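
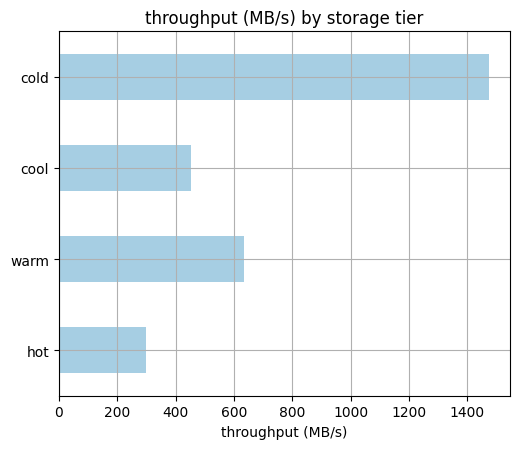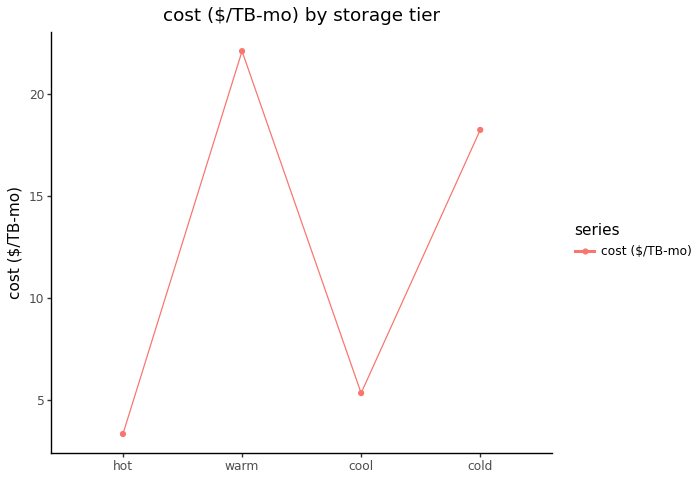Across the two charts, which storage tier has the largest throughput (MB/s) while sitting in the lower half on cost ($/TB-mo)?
Chart 2 median cost ($/TB-mo) ≈ 10; below-median storage tiers: hot, cool. Among those, cool has the highest throughput (MB/s) (≈ 400).

cool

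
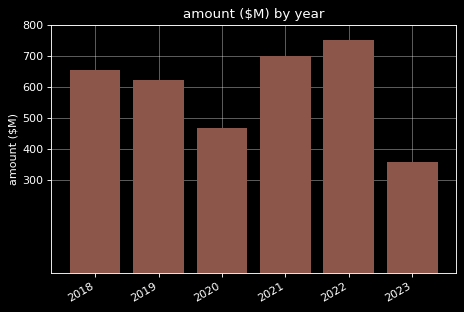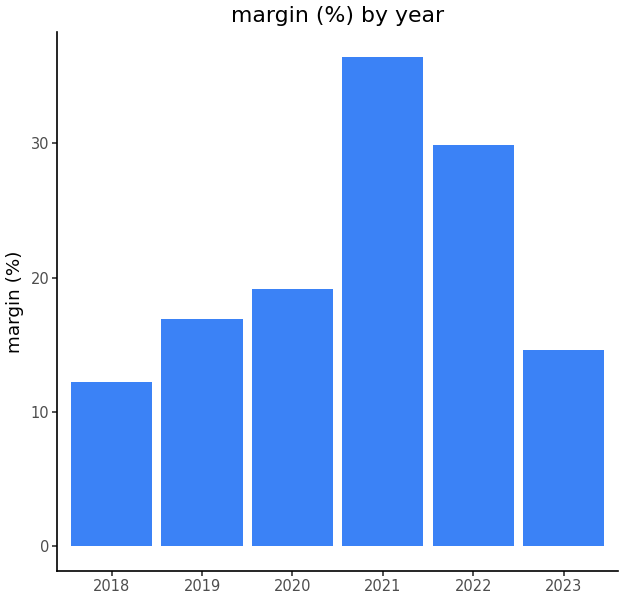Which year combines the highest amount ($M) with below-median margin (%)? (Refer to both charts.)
Chart 2 median margin (%) ≈ 20; below-median years: 2018, 2019, 2023. Among those, 2018 has the highest amount ($M) (≈ 700).

2018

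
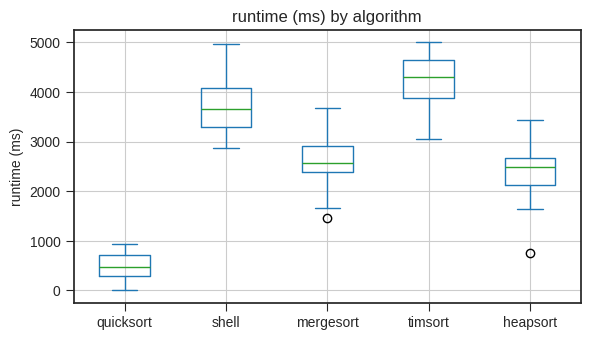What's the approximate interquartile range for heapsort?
≈ 500

Q3 ≈ 2500, Q1 ≈ 2000; IQR ≈ 500.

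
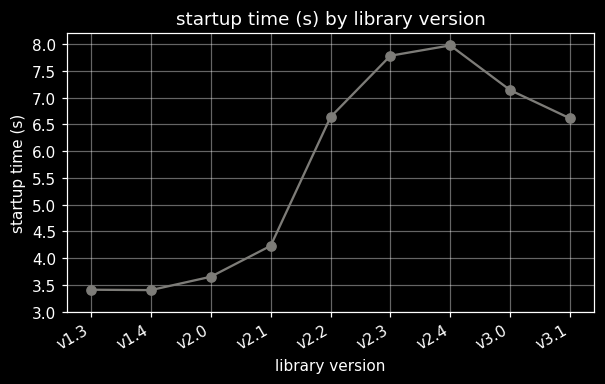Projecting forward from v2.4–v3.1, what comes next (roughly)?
≈ 5.75

Last three: 8.0, 7.0, 6.5 → slope ≈ -0.75/step → next ≈ 5.75.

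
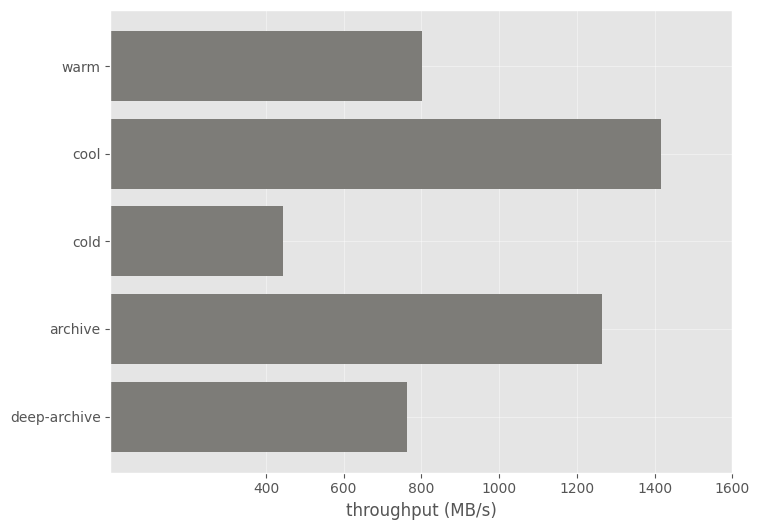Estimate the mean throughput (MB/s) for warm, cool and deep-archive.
≈ 1000

(800 + 1400 + 800) / 3 ≈ 1000.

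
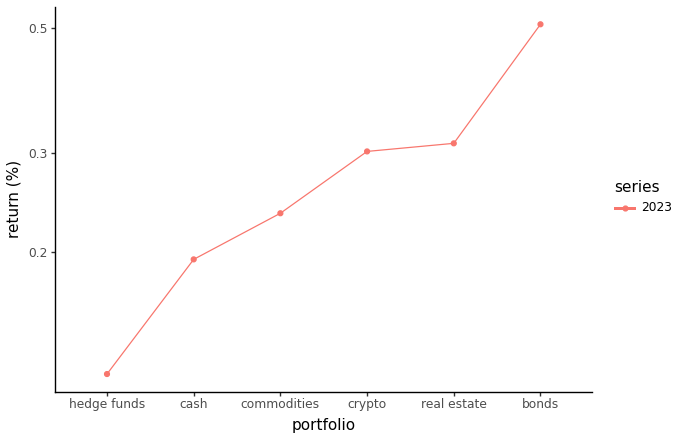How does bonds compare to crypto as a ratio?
bonds ≈ 0.50, crypto ≈ 0.30; 0.50/0.30 ≈ 1.67.

≈ 1.67×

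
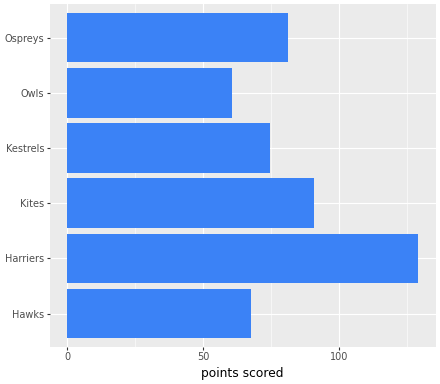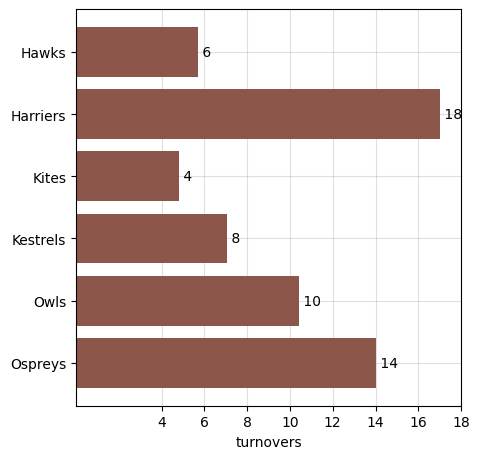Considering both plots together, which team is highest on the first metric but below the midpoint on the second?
Chart 2 median turnovers ≈ 8; below-median teams: Hawks, Kites, Kestrels. Among those, Kites has the highest points scored (≈ 100).

Kites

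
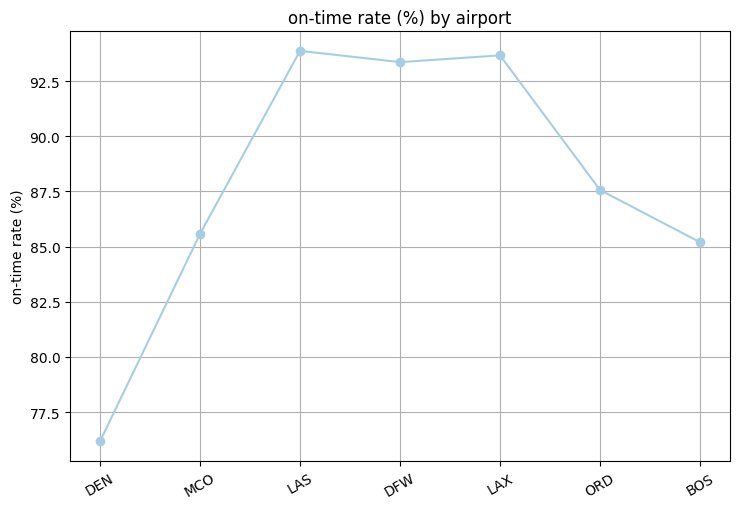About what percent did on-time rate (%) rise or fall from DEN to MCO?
≈ +13.2%

DEN ≈ 76, MCO ≈ 86; (86 − 76) / 76 ≈ +13.2%.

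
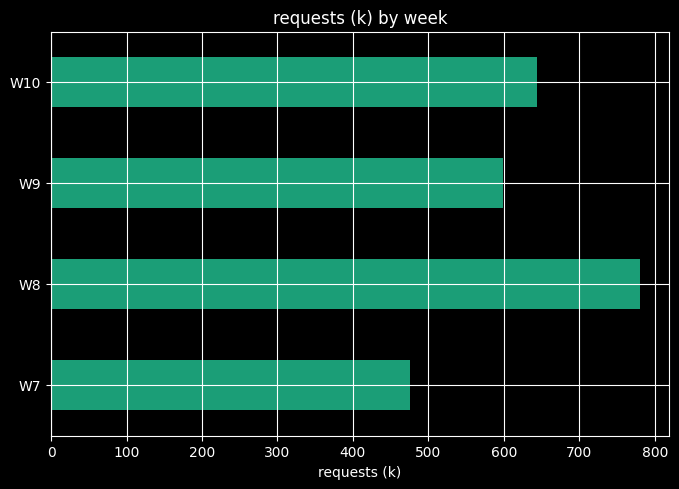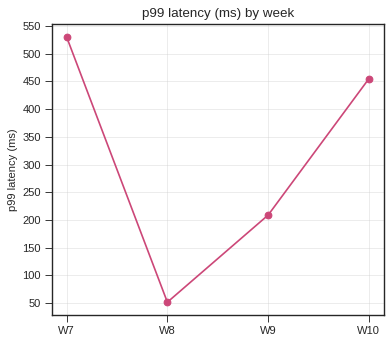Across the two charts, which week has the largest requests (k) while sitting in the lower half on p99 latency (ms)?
W8

Chart 2 median p99 latency (ms) ≈ 350; below-median weeks: W8, W9. Among those, W8 has the highest requests (k) (≈ 800).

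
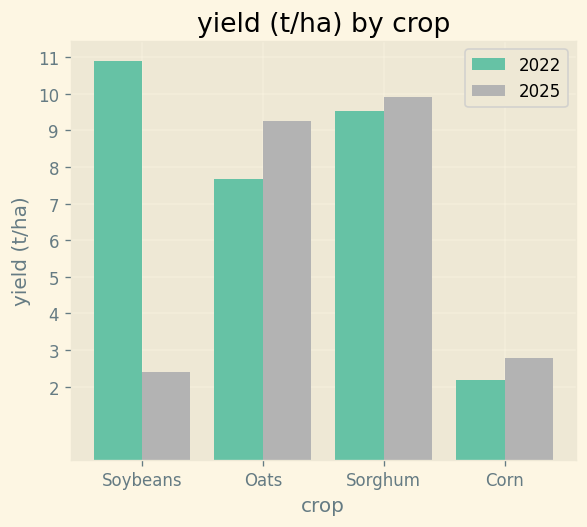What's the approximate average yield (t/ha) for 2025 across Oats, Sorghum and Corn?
(9 + 10 + 3) / 3 ≈ 7.

≈ 7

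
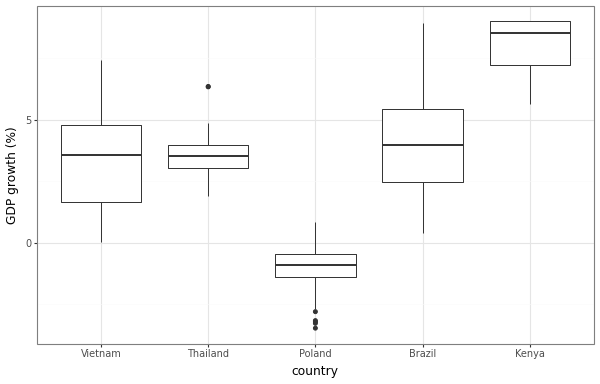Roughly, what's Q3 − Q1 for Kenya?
≈ 2

Q3 ≈ 9, Q1 ≈ 7; IQR ≈ 2.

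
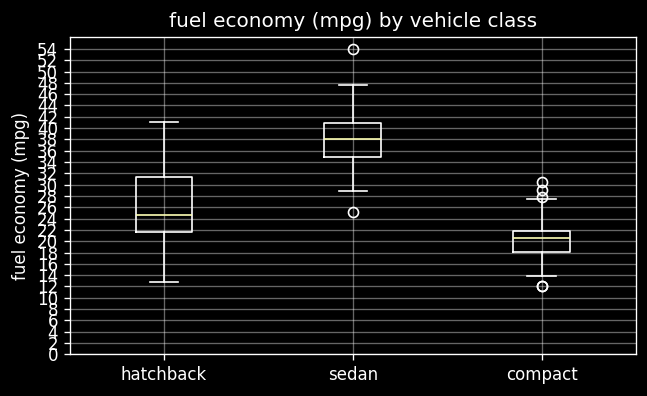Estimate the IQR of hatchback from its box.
Q3 ≈ 32, Q1 ≈ 22; IQR ≈ 10.

≈ 10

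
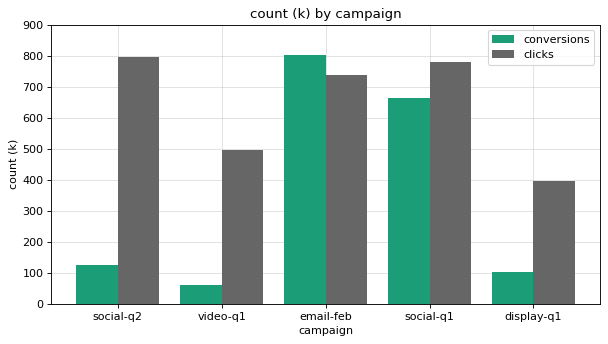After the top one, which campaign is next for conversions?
social-q1

Top 3 for conversions: email-feb ≈ 800, social-q1 ≈ 700, social-q2 ≈ 100.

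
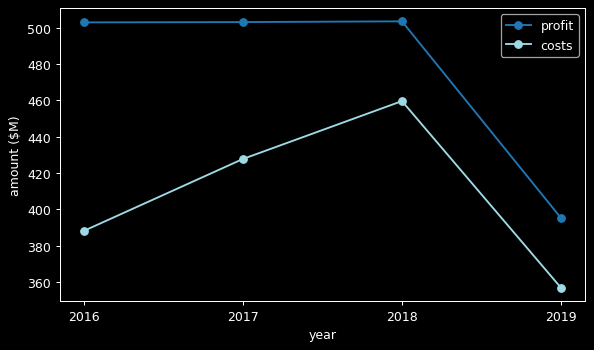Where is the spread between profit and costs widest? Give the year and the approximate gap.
2016, ≈ 120 $M

2016: profit ≈ 500, costs ≈ 380 → gap ≈ 120. Next-largest (2017) is only ≈ 80.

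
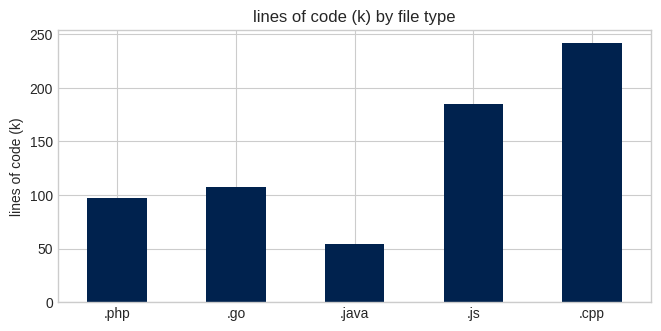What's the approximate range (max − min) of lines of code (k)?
≈ 200

Max .cpp ≈ 250, min .java ≈ 50; range ≈ 200.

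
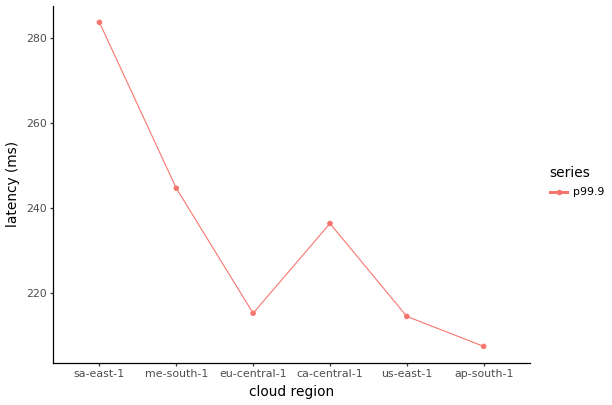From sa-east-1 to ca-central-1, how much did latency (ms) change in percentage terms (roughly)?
≈ -14.3%

sa-east-1 ≈ 280, ca-central-1 ≈ 240; (240 − 280) / 280 ≈ -14.3%.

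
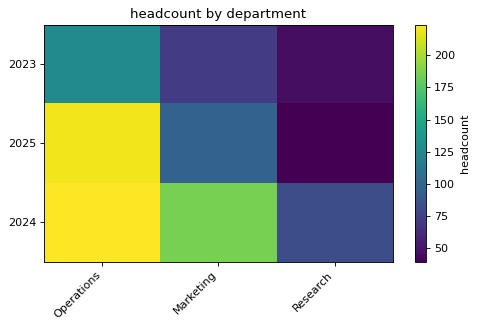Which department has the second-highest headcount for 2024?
Marketing

Top 3 for 2024: Operations ≈ 220, Marketing ≈ 180, Research ≈ 80.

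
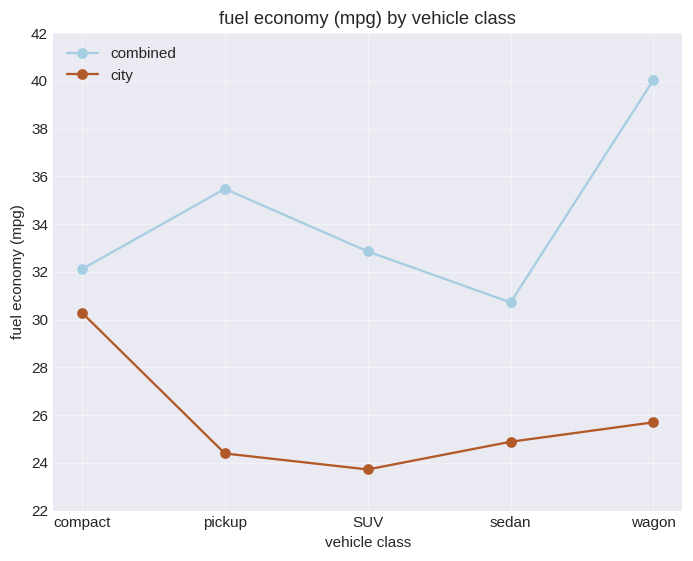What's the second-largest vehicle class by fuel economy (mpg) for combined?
pickup

Top 3 for combined: wagon ≈ 40, pickup ≈ 36, SUV ≈ 32.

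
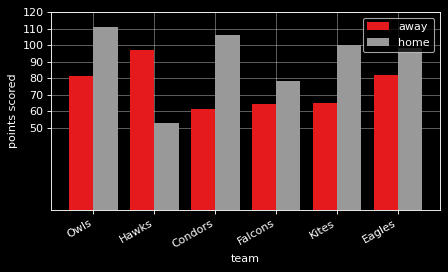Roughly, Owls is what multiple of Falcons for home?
≈ 1.38×

Owls ≈ 110, Falcons ≈ 80; 110/80 ≈ 1.38.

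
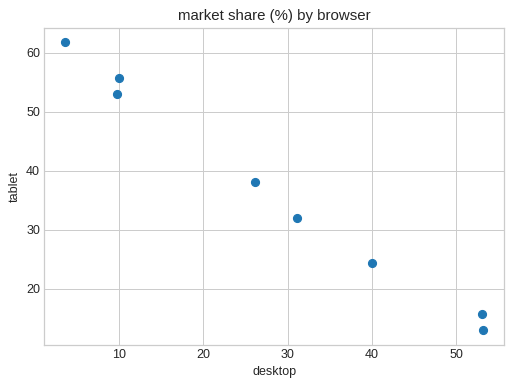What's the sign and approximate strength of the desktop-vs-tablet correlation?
negative, strong

Points are negatively correlated; strong (|r| ≈ 1.0).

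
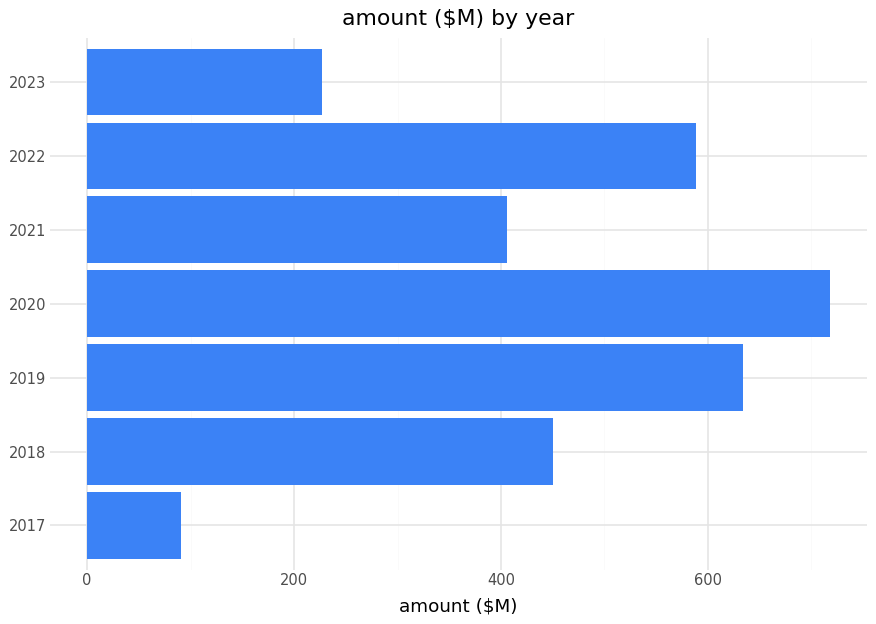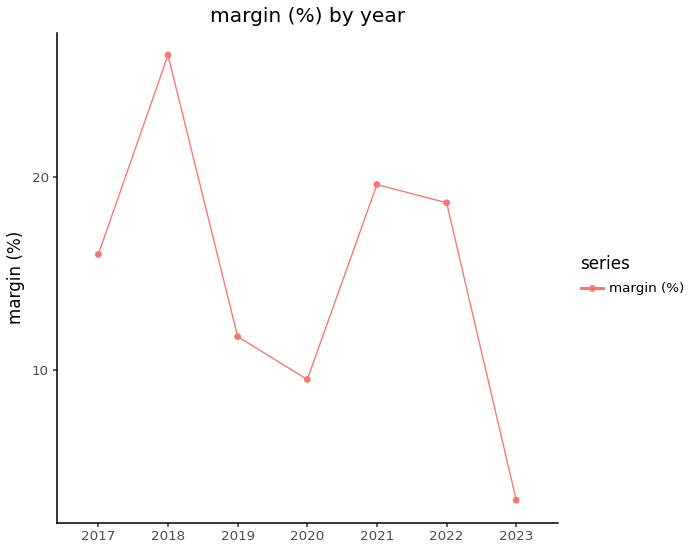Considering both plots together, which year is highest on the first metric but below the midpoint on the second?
2020

Chart 2 median margin (%) ≈ 15; below-median years: 2019, 2020, 2023. Among those, 2020 has the highest amount ($M) (≈ 700).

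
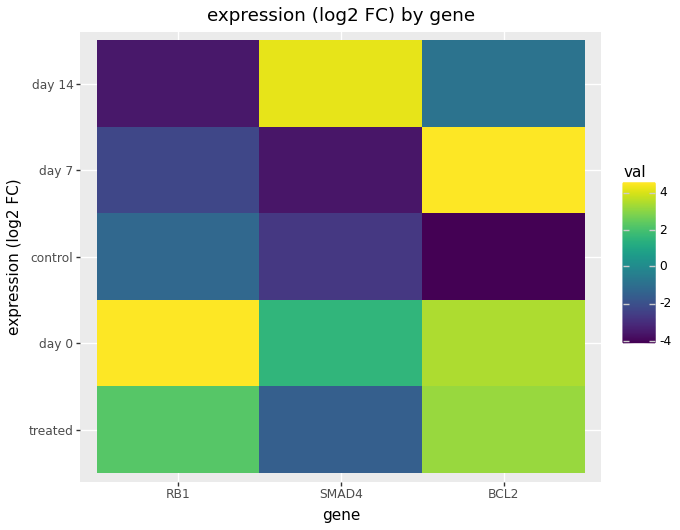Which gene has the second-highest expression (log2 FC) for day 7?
RB1

Top 3 for day 7: BCL2 ≈ 5, RB1 ≈ -2, SMAD4 ≈ -4.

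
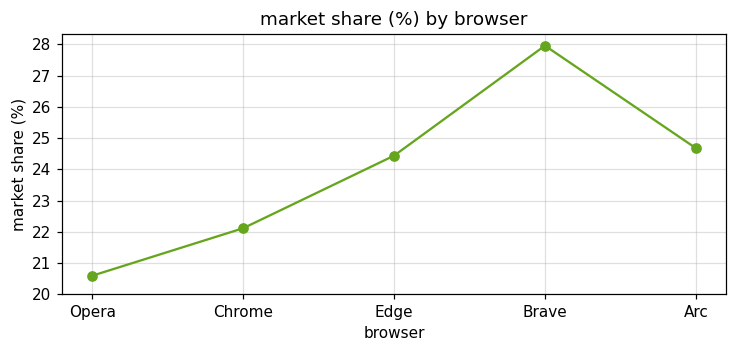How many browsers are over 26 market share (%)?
Above 26: Brave.

1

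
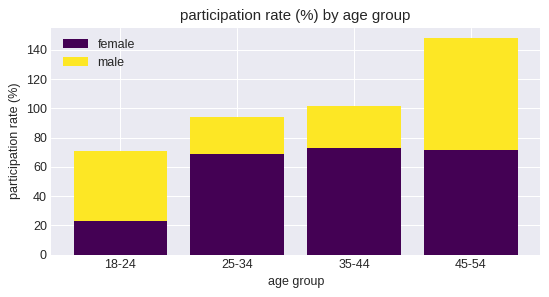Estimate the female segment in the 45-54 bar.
female top ≈ 80, bottom ≈ 0; segment ≈ 80.

≈ 80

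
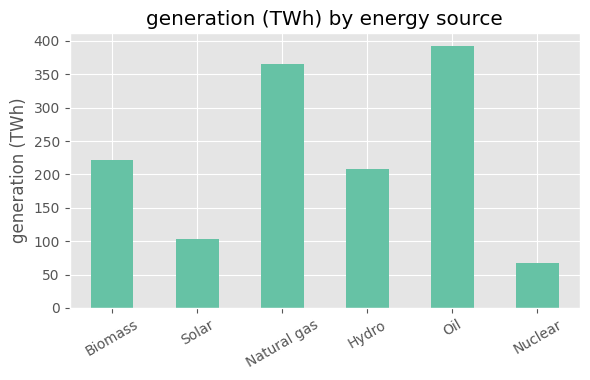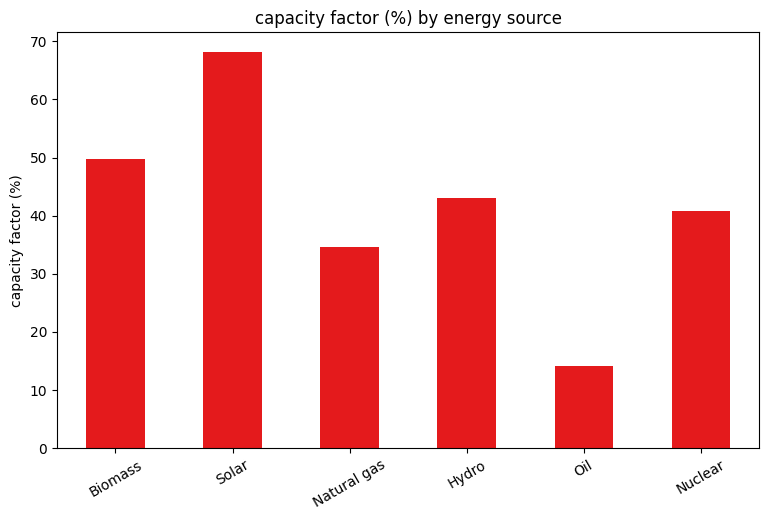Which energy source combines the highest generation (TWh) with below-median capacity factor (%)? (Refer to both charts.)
Chart 2 median capacity factor (%) ≈ 40; below-median energy sources: Natural gas, Oil, Nuclear. Among those, Oil has the highest generation (TWh) (≈ 400).

Oil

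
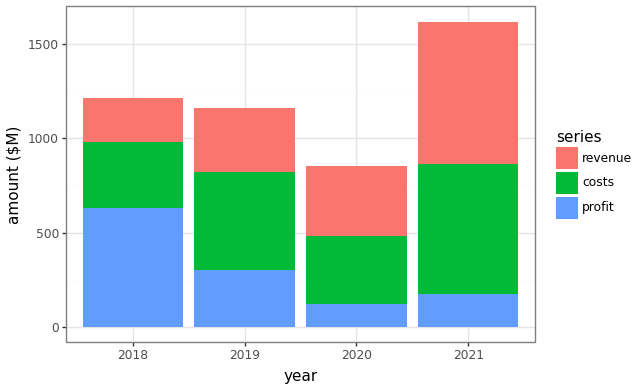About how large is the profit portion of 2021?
≈ 200

profit top ≈ 200, bottom ≈ 0; segment ≈ 200.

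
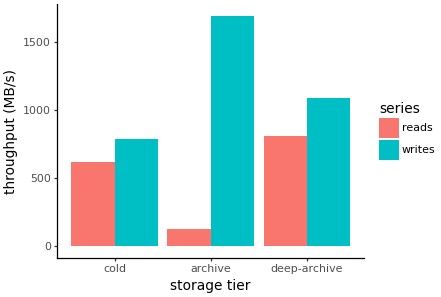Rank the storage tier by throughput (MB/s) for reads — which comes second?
cold

Top 3 for reads: deep-archive ≈ 800, cold ≈ 600, archive ≈ 200.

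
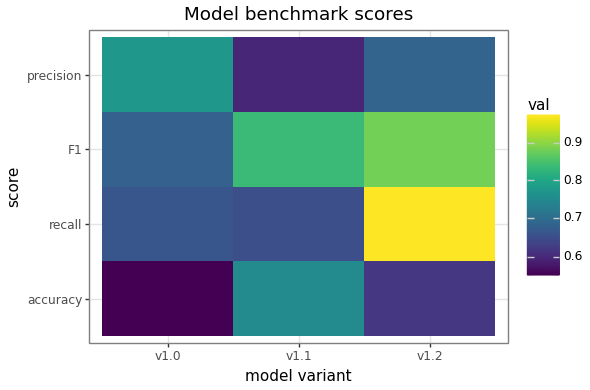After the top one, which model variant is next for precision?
v1.2

Top 3 for precision: v1.0 ≈ 0.80, v1.2 ≈ 0.70, v1.1 ≈ 0.60.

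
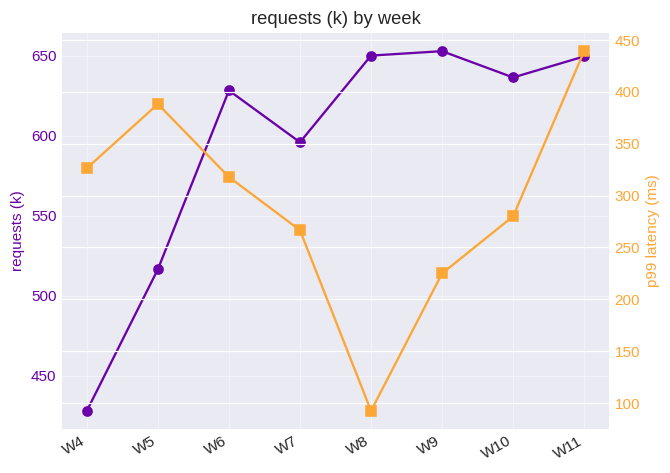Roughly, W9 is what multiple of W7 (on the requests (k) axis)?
W9 ≈ 660, W7 ≈ 600; 660/600 ≈ 1.1.

≈ 1.1×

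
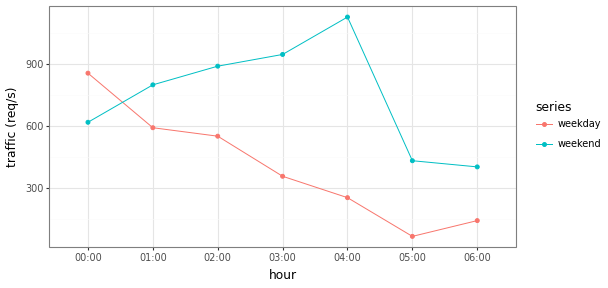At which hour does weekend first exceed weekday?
01:00

00:00: weekend ≈ 600 vs weekday ≈ 900 (not yet); 01:00: weekend ≈ 800 vs weekday ≈ 600 (first crossover).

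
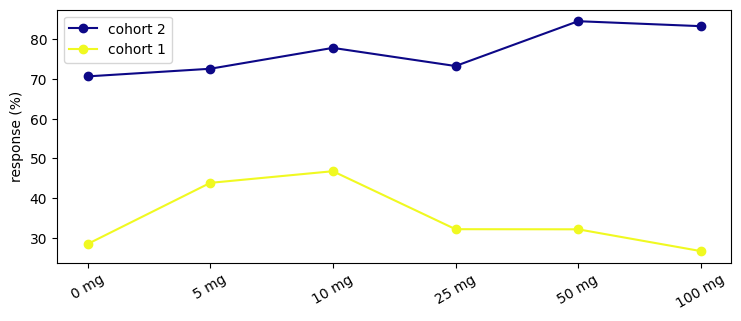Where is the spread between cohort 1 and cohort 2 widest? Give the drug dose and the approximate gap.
100 mg, ≈ 60 %

100 mg: cohort 1 ≈ 25, cohort 2 ≈ 85 → gap ≈ 60. Next-largest (50 mg) is only ≈ 55.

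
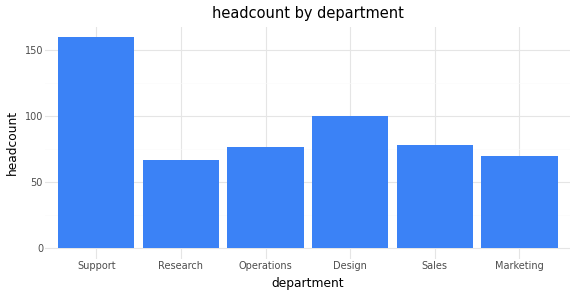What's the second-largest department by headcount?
Design

Top 3: Support ≈ 160, Design ≈ 100, Sales ≈ 80.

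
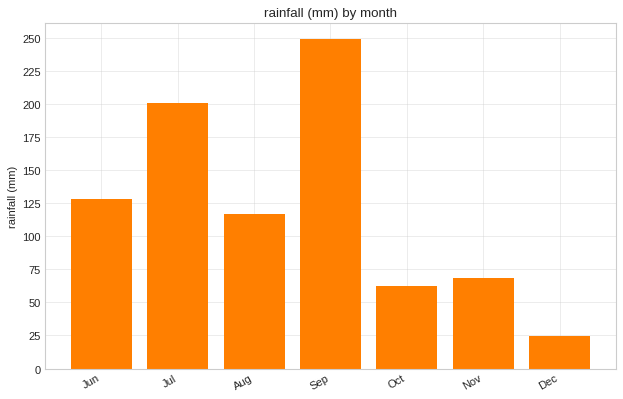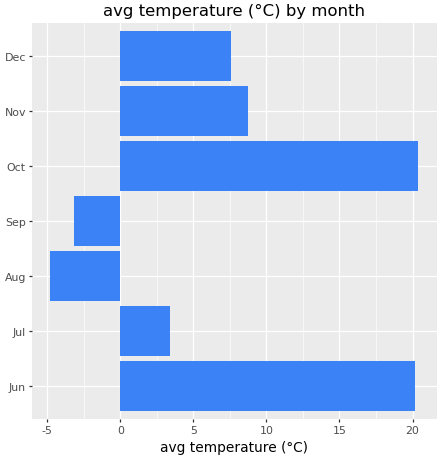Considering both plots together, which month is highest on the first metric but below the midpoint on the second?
Sep

Chart 2 median avg temperature (°C) ≈ 8; below-median months: Jul, Aug, Sep. Among those, Sep has the highest rainfall (mm) (≈ 250).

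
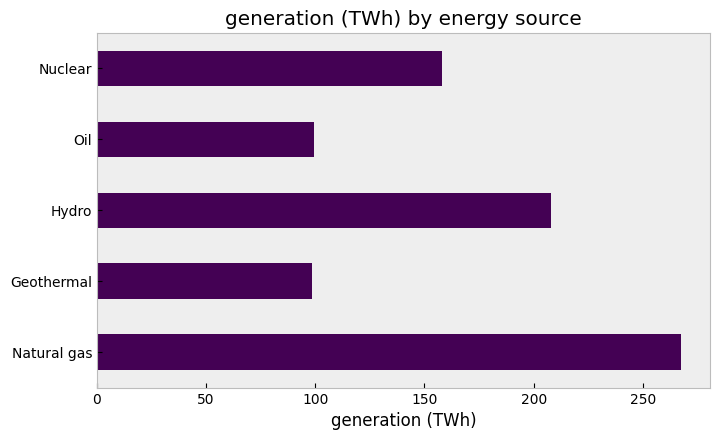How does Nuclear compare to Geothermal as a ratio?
≈ 1.5×

Nuclear ≈ 150, Geothermal ≈ 100; 150/100 ≈ 1.5.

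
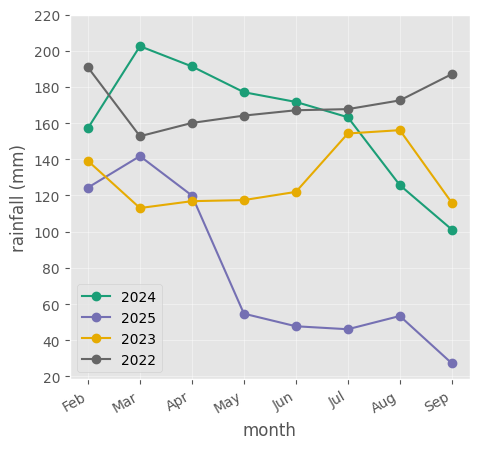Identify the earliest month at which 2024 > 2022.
Feb: 2024 ≈ 160 vs 2022 ≈ 200 (not yet); Mar: 2024 ≈ 200 vs 2022 ≈ 160 (first crossover).

Mar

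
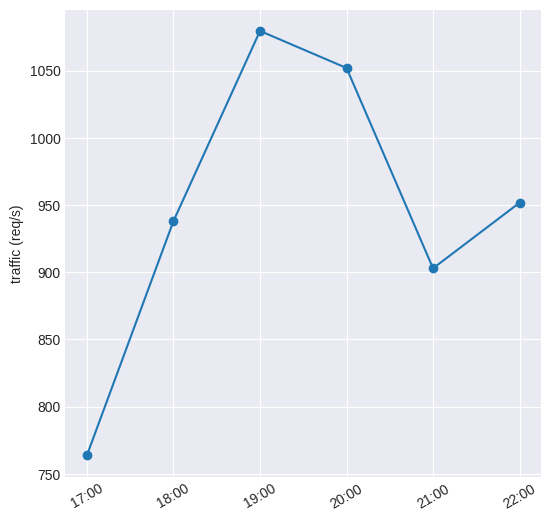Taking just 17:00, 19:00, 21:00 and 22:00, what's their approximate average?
≈ 925

(750 + 1100 + 900 + 950) / 4 ≈ 925.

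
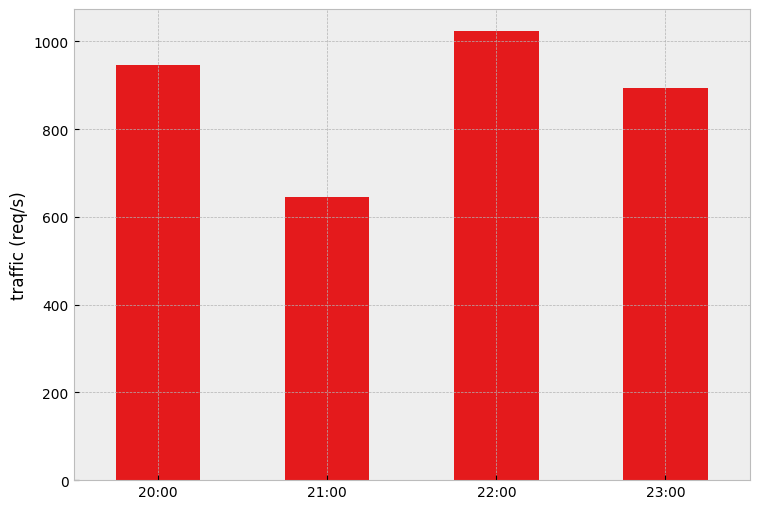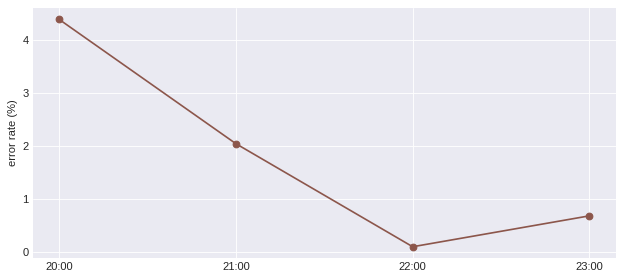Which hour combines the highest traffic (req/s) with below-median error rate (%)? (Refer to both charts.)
Chart 2 median error rate (%) ≈ 1.5; below-median hours: 22:00, 23:00. Among those, 22:00 has the highest traffic (req/s) (≈ 1000).

22:00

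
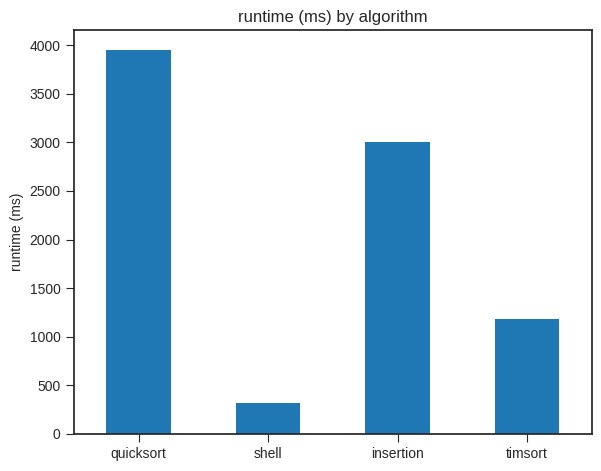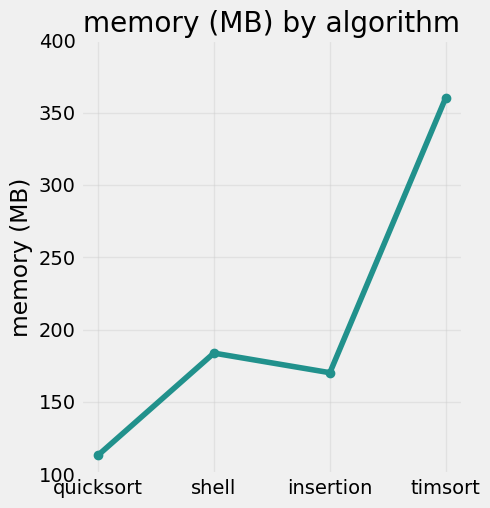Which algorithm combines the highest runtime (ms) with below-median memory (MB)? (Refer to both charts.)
Chart 2 median memory (MB) ≈ 200; below-median algorithms: quicksort, insertion. Among those, quicksort has the highest runtime (ms) (≈ 4000).

quicksort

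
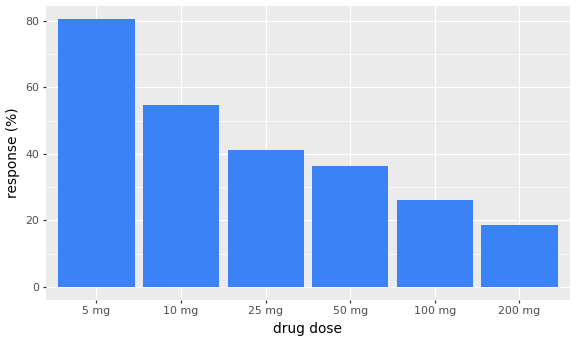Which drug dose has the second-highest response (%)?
10 mg

Top 3: 5 mg ≈ 80, 10 mg ≈ 50, 25 mg ≈ 40.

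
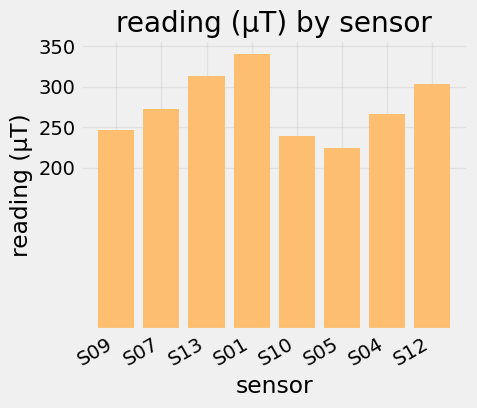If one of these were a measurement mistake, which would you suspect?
S01

S01 ≈ 350; the rest sit between ≈ 200 and ≈ 300.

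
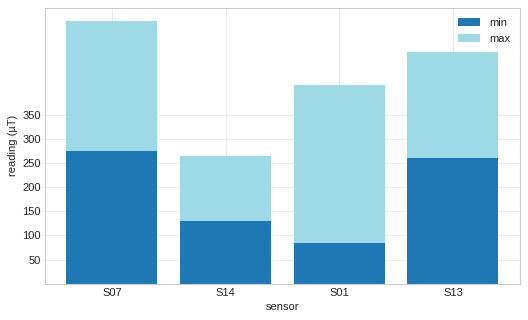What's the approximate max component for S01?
max top ≈ 400, bottom ≈ 100; segment ≈ 300.

≈ 300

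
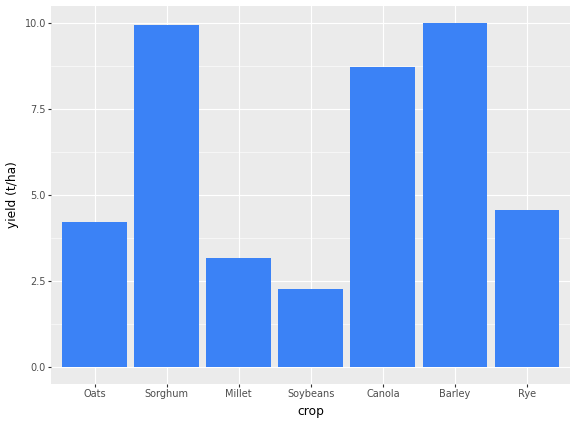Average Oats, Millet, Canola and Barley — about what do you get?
≈ 6

(4 + 3 + 9 + 10) / 4 ≈ 6.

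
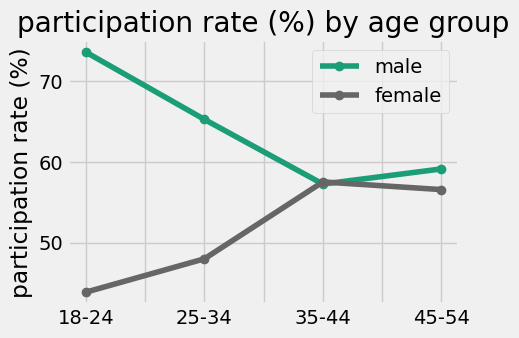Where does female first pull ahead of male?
35-44

25-34: female ≈ 50 vs male ≈ 65 (not yet); 35-44: female ≈ 60 vs male ≈ 55 (first crossover).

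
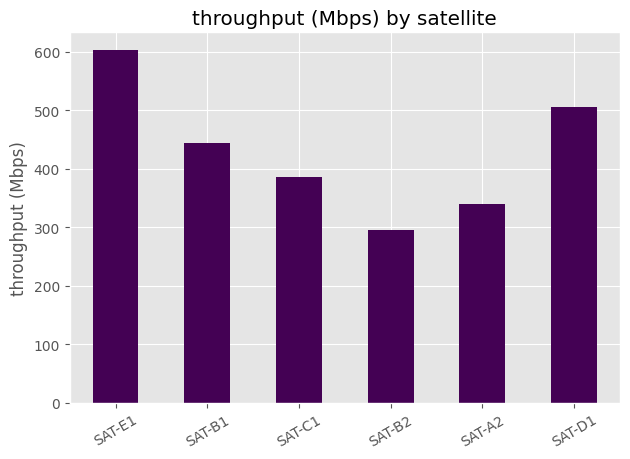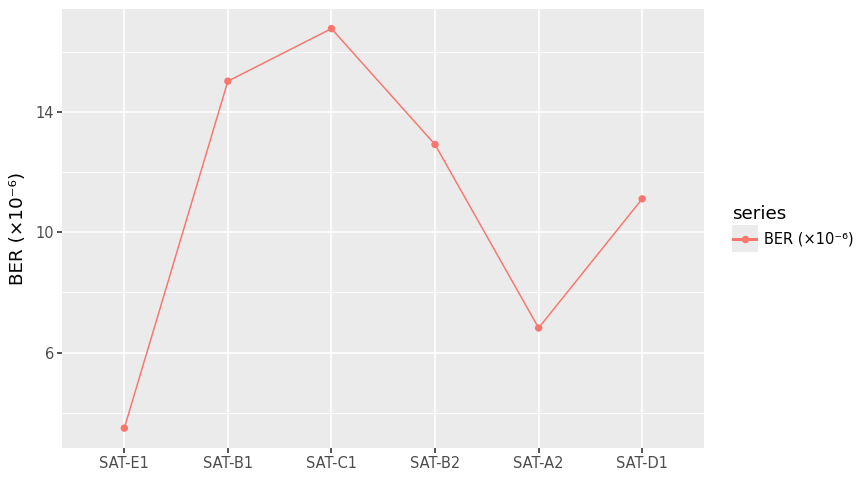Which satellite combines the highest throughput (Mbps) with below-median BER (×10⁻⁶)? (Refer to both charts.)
Chart 2 median BER (×10⁻⁶) ≈ 12; below-median satellites: SAT-E1, SAT-A2, SAT-D1. Among those, SAT-E1 has the highest throughput (Mbps) (≈ 600).

SAT-E1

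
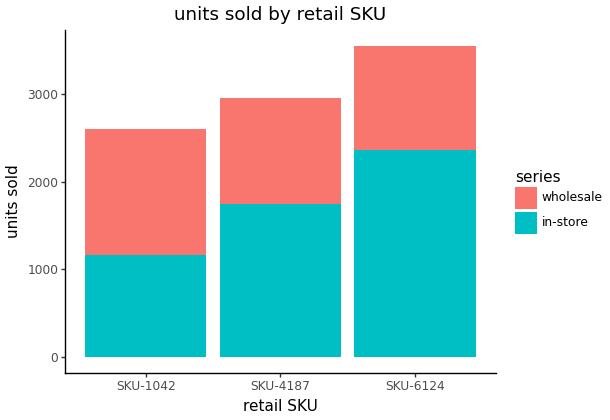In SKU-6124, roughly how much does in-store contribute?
≈ 2500

in-store top ≈ 2500, bottom ≈ 0; segment ≈ 2500.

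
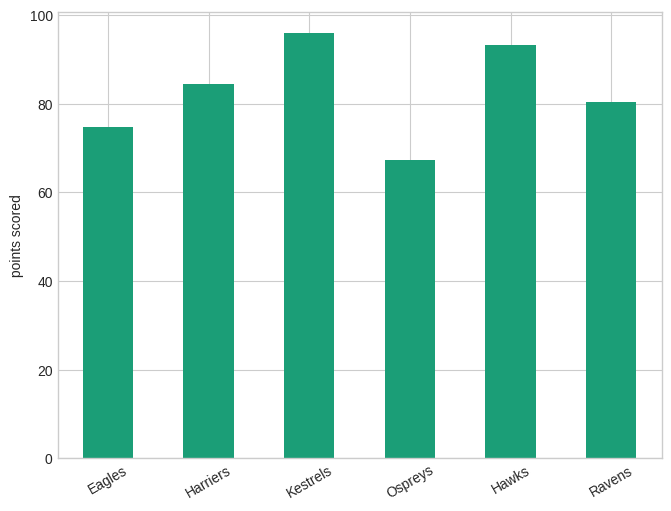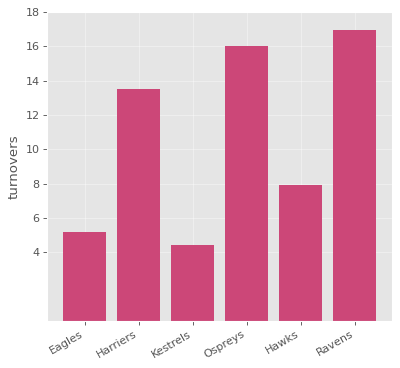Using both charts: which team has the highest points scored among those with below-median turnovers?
Chart 2 median turnovers ≈ 10; below-median teams: Eagles, Kestrels, Hawks. Among those, Kestrels has the highest points scored (≈ 100).

Kestrels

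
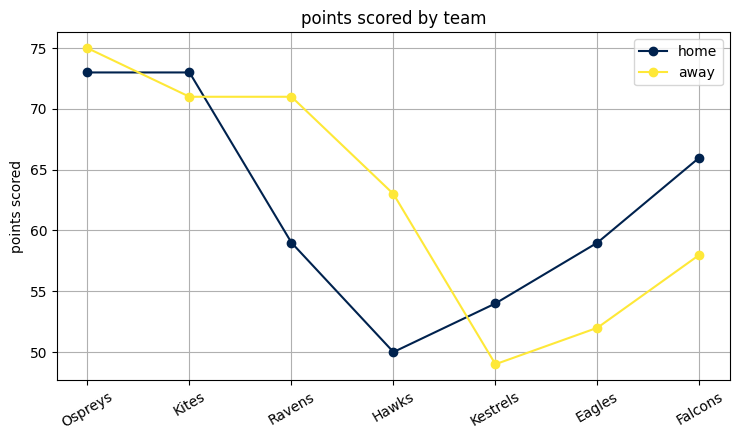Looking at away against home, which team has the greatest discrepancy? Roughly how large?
Hawks, ≈ 15

Hawks: away ≈ 65, home ≈ 50 → gap ≈ 15. Next-largest (Ravens) is only ≈ 10.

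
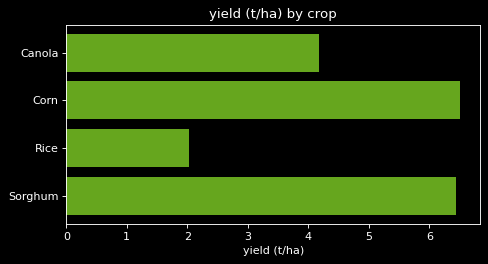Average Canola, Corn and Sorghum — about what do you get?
≈ 6

(4 + 7 + 6) / 3 ≈ 6.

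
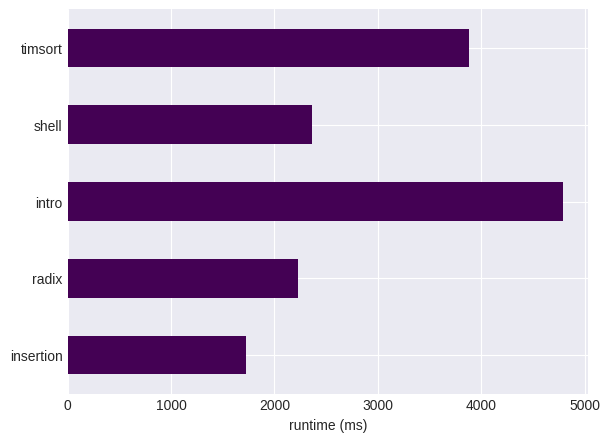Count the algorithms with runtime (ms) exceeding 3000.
Above 3000: intro, timsort.

2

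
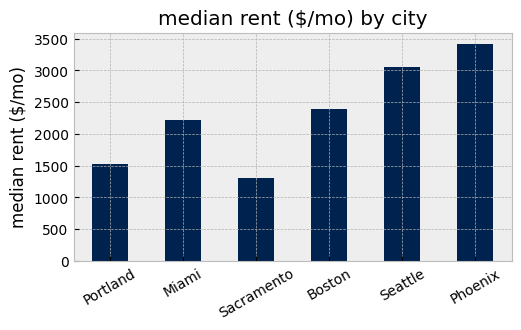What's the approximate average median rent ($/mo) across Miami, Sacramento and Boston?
≈ 2000

(2000 + 1500 + 2500) / 3 ≈ 2000.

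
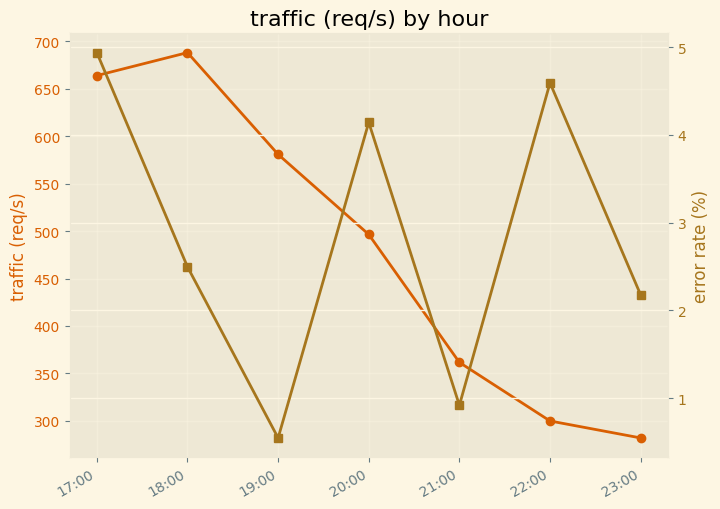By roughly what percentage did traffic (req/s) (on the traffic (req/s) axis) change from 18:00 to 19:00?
18:00 ≈ 700, 19:00 ≈ 600; (600 − 700) / 700 ≈ -14.3%.

≈ -14.3%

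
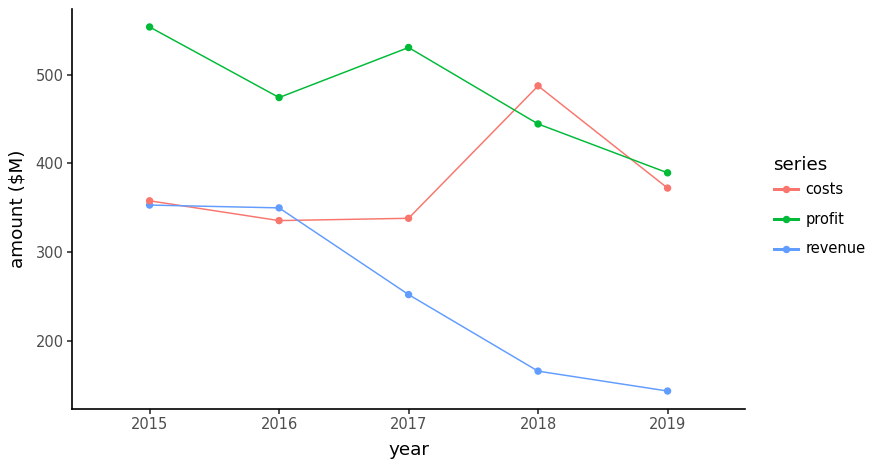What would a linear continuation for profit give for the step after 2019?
≈ 325

Last three: 550, 450, 400 → slope ≈ -75/step → next ≈ 325.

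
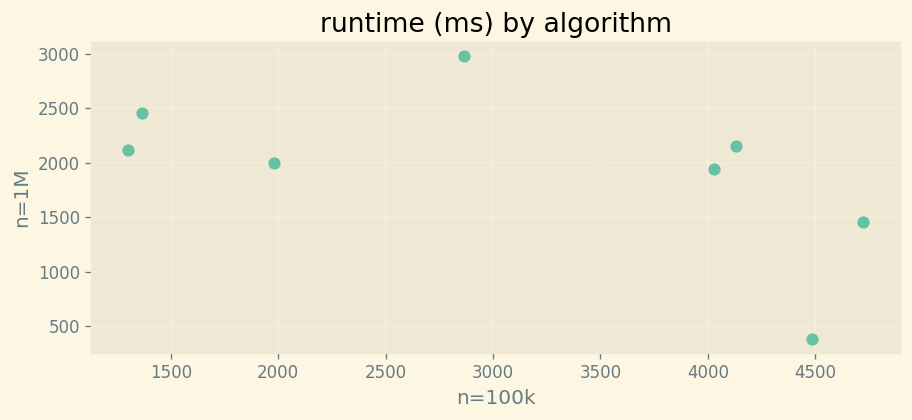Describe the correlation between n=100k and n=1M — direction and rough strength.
negative, moderate

Points are negatively correlated; moderate (|r| ≈ 0.6).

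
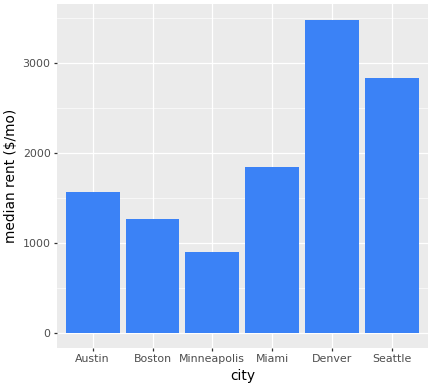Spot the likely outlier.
Denver ≈ 3500; the rest sit between ≈ 1000 and ≈ 3000.

Denver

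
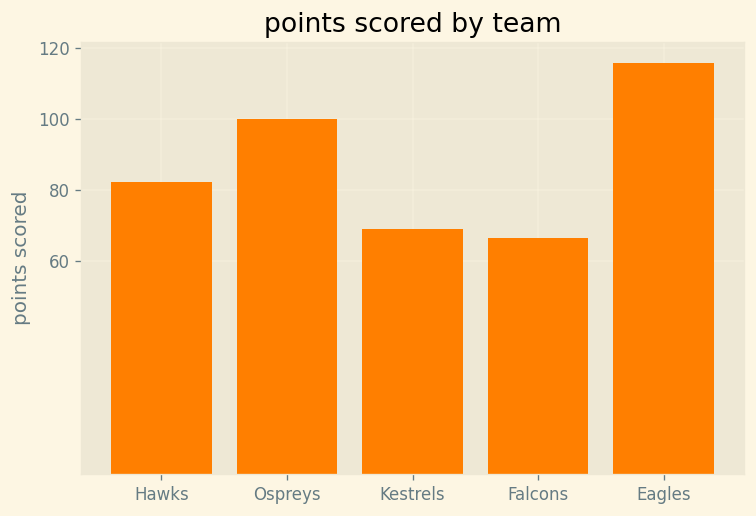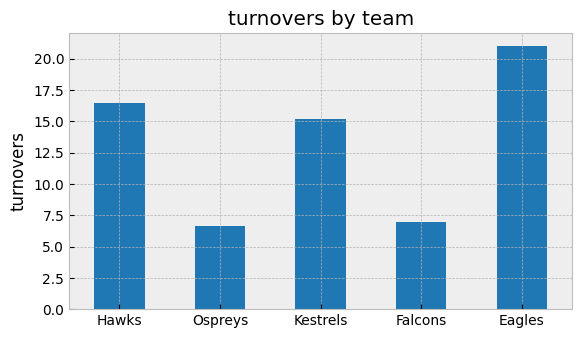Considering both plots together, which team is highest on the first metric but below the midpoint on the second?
Ospreys

Chart 2 median turnovers ≈ 16; below-median teams: Ospreys, Falcons. Among those, Ospreys has the highest points scored (≈ 100).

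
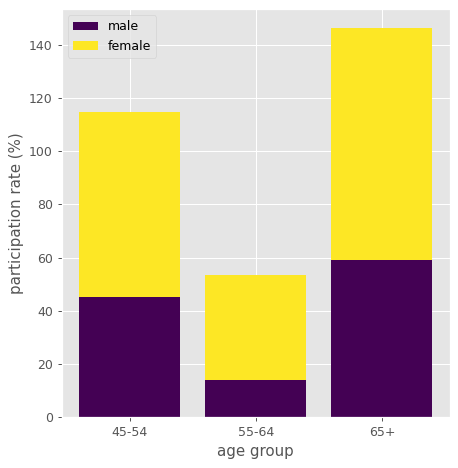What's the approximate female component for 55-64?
female top ≈ 60, bottom ≈ 20; segment ≈ 40.

≈ 40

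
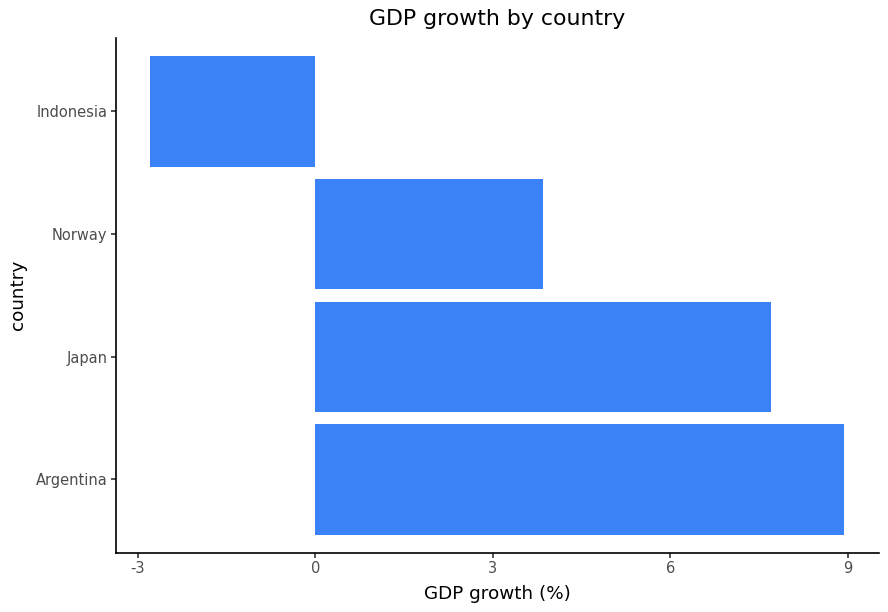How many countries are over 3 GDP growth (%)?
3

Above 3: Argentina, Japan, Norway.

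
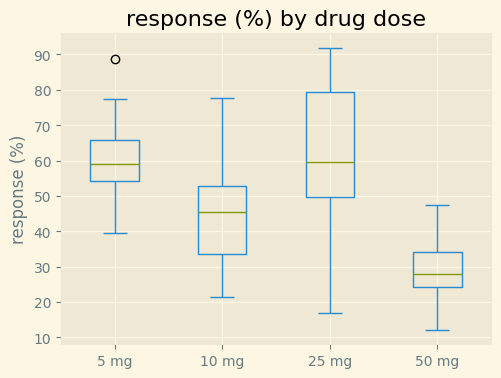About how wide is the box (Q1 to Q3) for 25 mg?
Q3 ≈ 80, Q1 ≈ 50; IQR ≈ 30.

≈ 30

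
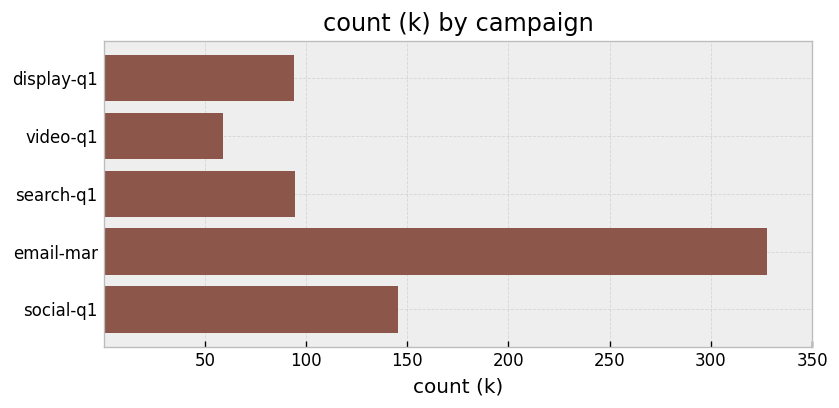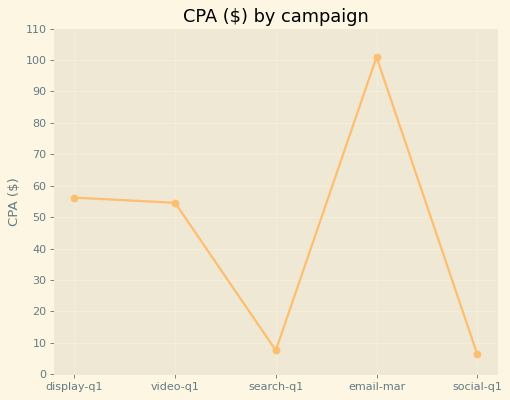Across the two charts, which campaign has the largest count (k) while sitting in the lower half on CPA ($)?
Chart 2 median CPA ($) ≈ 50; below-median campaigns: search-q1, social-q1. Among those, social-q1 has the highest count (k) (≈ 150).

social-q1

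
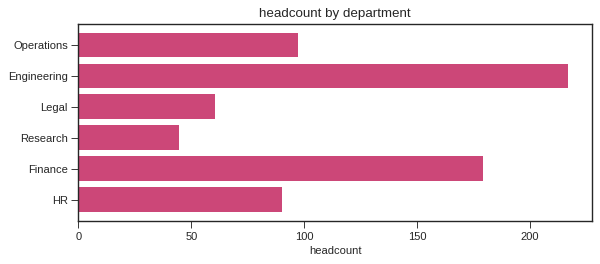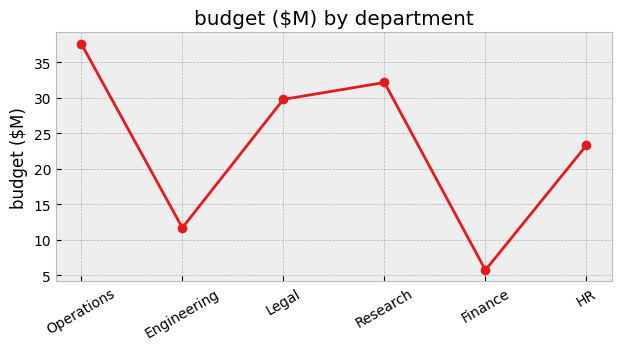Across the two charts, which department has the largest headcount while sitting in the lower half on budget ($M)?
Chart 2 median budget ($M) ≈ 25; below-median departments: Engineering, Finance, HR. Among those, Engineering has the highest headcount (≈ 220).

Engineering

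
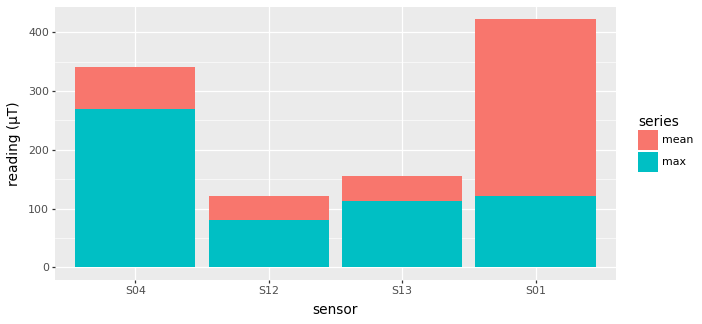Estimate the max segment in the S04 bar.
≈ 250

max top ≈ 250, bottom ≈ 0; segment ≈ 250.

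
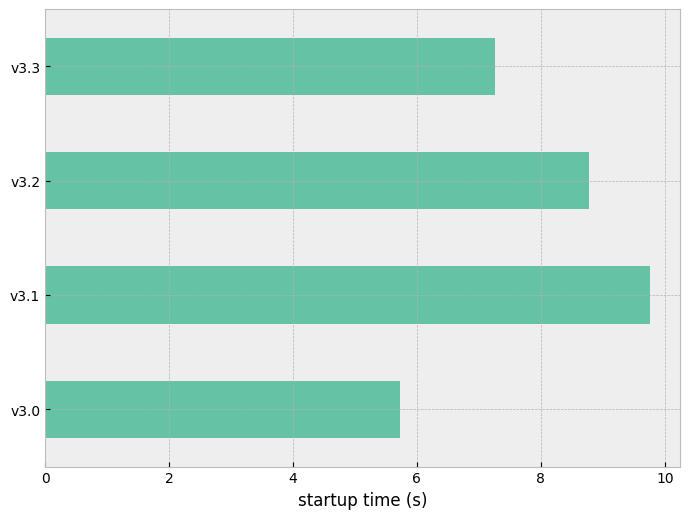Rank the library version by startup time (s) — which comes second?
Top 3: v3.1 ≈ 10, v3.2 ≈ 9, v3.3 ≈ 7.

v3.2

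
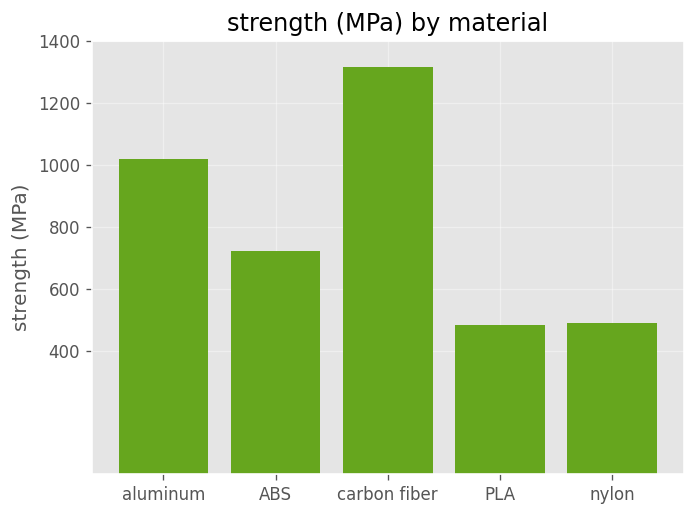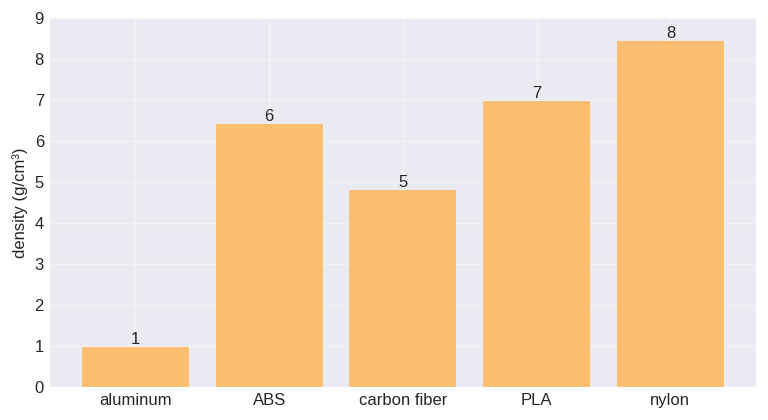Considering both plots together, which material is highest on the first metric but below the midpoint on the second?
Chart 2 median density (g/cm³) ≈ 6; below-median materials: aluminum, carbon fiber. Among those, carbon fiber has the highest strength (MPa) (≈ 1400).

carbon fiber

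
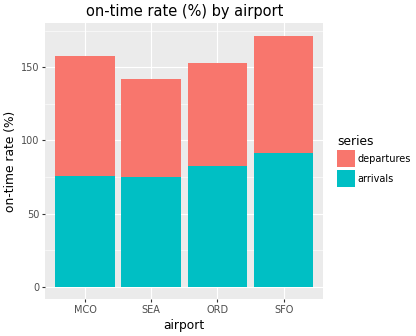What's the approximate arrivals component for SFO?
arrivals top ≈ 100, bottom ≈ 0; segment ≈ 100.

≈ 100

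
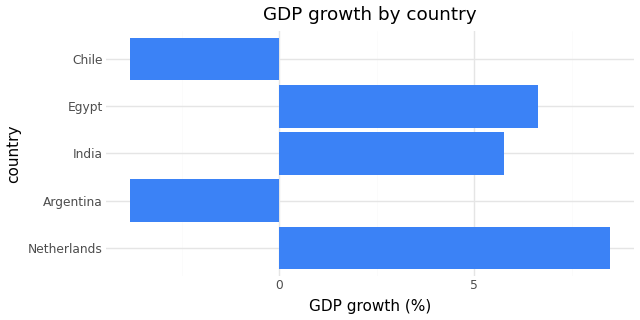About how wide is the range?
≈ 12

Max Netherlands ≈ 8, min Argentina ≈ -4; range ≈ 12.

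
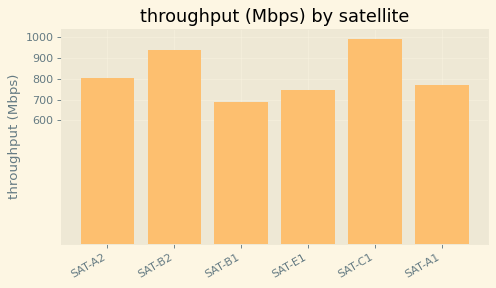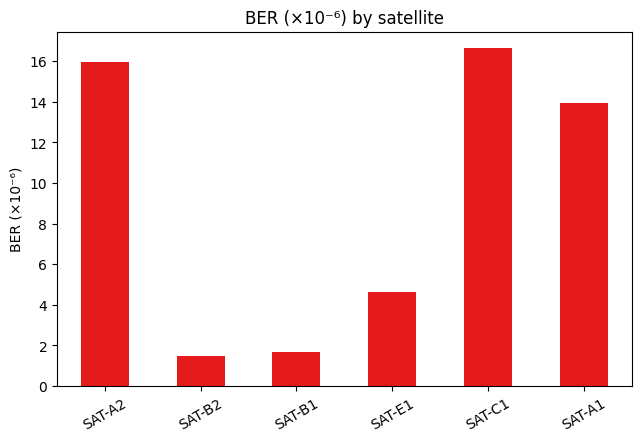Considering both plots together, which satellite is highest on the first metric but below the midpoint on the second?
SAT-B2

Chart 2 median BER (×10⁻⁶) ≈ 10; below-median satellites: SAT-B2, SAT-B1, SAT-E1. Among those, SAT-B2 has the highest throughput (Mbps) (≈ 900).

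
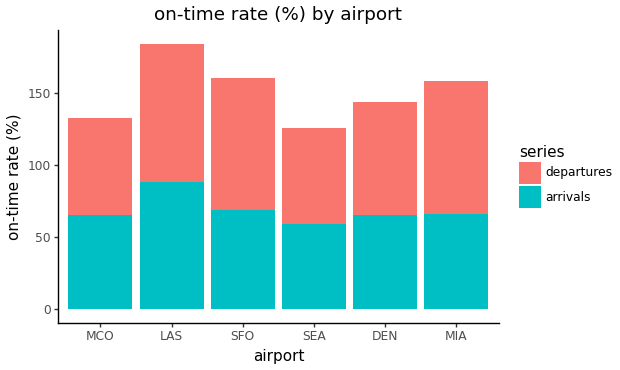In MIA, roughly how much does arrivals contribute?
≈ 60

arrivals top ≈ 60, bottom ≈ 0; segment ≈ 60.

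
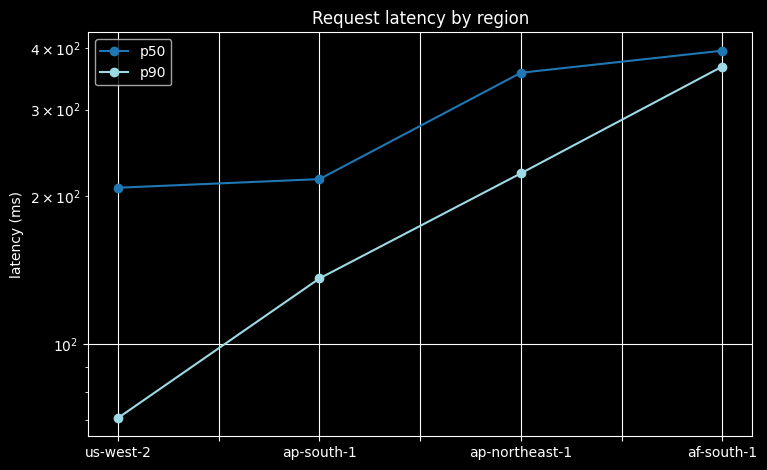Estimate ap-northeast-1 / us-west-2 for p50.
≈ 1.75×

ap-northeast-1 ≈ 350, us-west-2 ≈ 200; 350/200 ≈ 1.75.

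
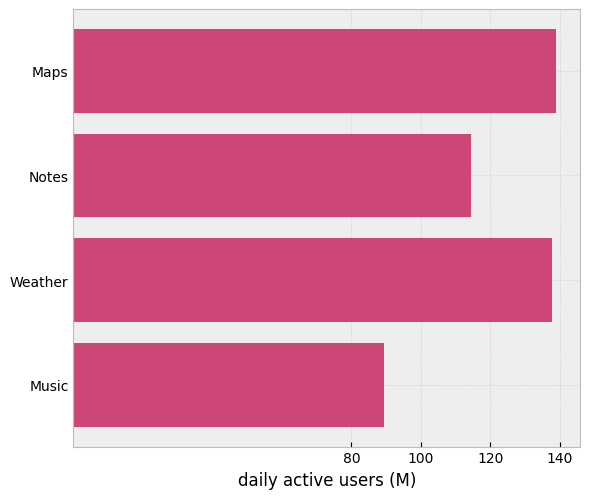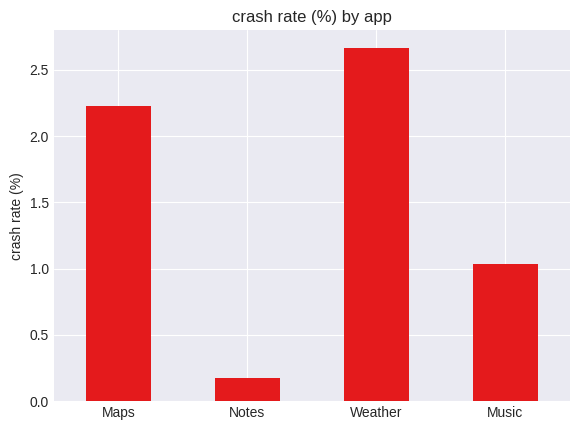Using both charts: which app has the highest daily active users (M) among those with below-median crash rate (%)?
Notes

Chart 2 median crash rate (%) ≈ 1.5; below-median apps: Notes, Music. Among those, Notes has the highest daily active users (M) (≈ 120).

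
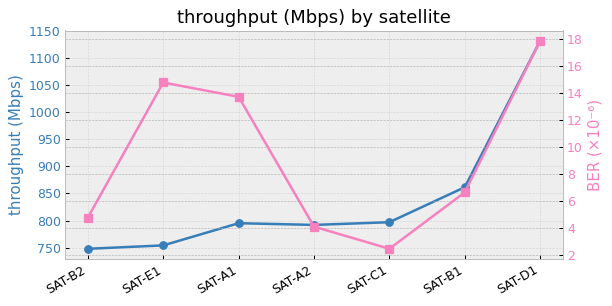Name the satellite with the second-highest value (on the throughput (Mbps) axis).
SAT-B1

Top 3 (on the throughput (Mbps) axis): SAT-D1 ≈ 1150, SAT-B1 ≈ 850, SAT-C1 ≈ 800.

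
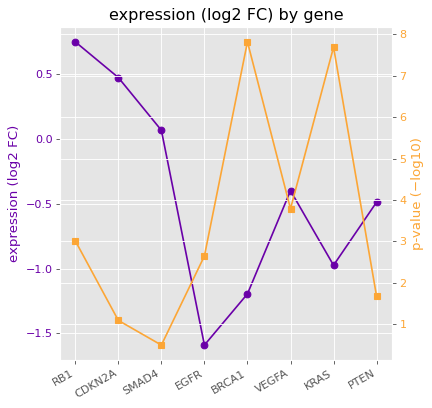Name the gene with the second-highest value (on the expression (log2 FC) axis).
CDKN2A

Top 3 (on the expression (log2 FC) axis): RB1 ≈ 0.8, CDKN2A ≈ 0.4, SMAD4 ≈ 0.0.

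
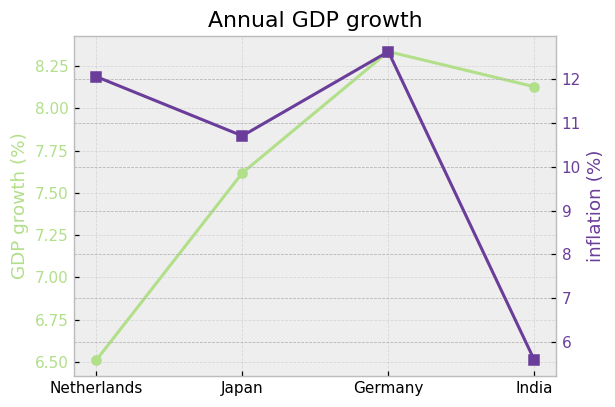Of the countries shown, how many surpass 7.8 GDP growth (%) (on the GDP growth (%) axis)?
Above 7.8: Germany, India.

2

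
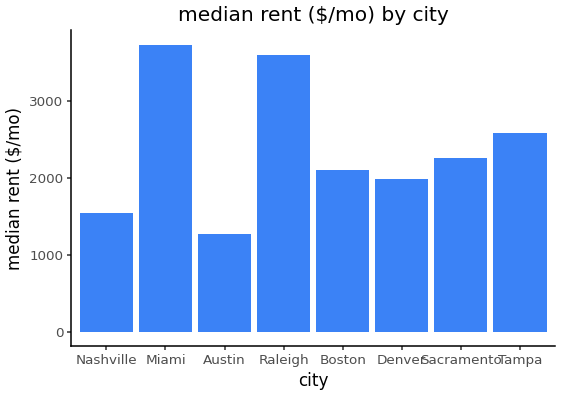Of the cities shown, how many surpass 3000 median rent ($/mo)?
Above 3000: Miami, Raleigh.

2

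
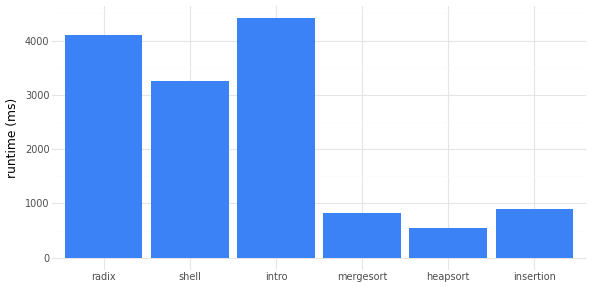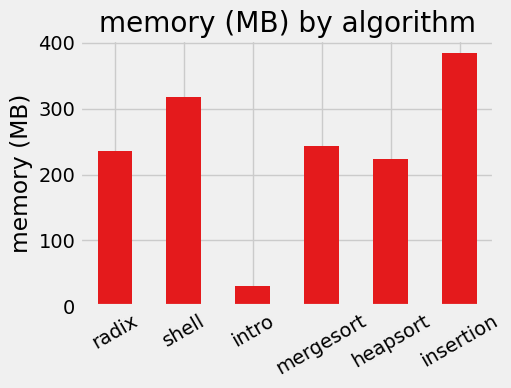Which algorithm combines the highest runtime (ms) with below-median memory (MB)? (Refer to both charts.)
Chart 2 median memory (MB) ≈ 250; below-median algorithms: radix, intro, heapsort. Among those, intro has the highest runtime (ms) (≈ 4500).

intro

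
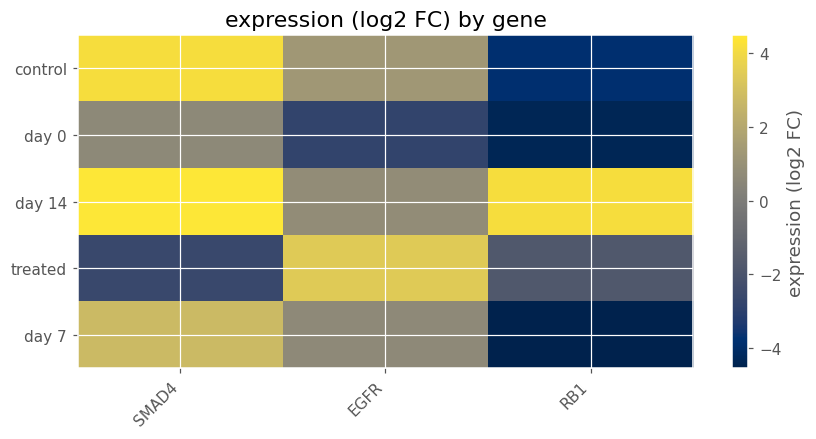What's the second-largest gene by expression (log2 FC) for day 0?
Top 3 for day 0: SMAD4 ≈ 1, EGFR ≈ -3, RB1 ≈ -4.

EGFR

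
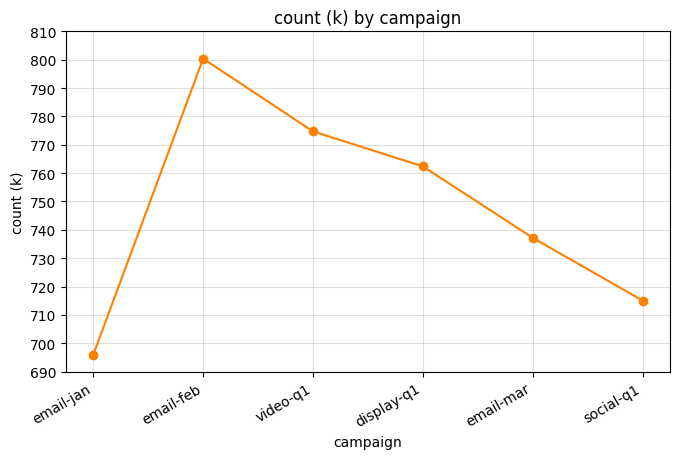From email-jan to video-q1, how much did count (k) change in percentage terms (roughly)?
email-jan ≈ 700, video-q1 ≈ 770; (770 − 700) / 700 ≈ +10%.

≈ +10%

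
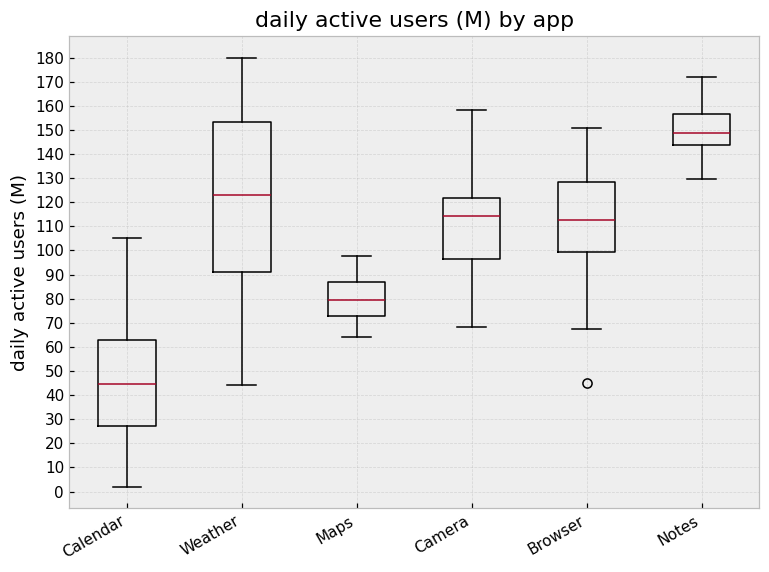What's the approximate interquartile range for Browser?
Q3 ≈ 130, Q1 ≈ 100; IQR ≈ 30.

≈ 30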